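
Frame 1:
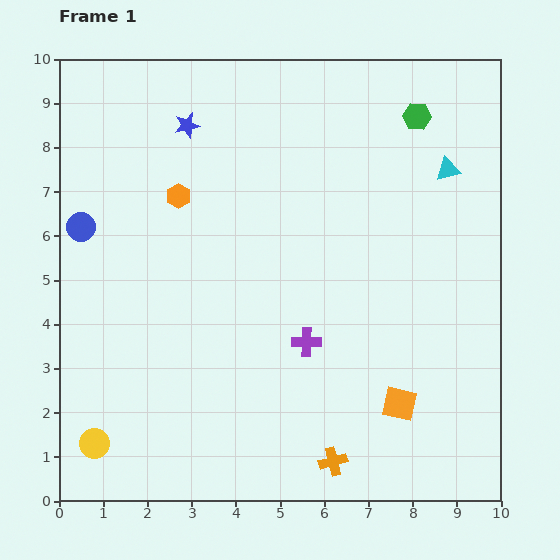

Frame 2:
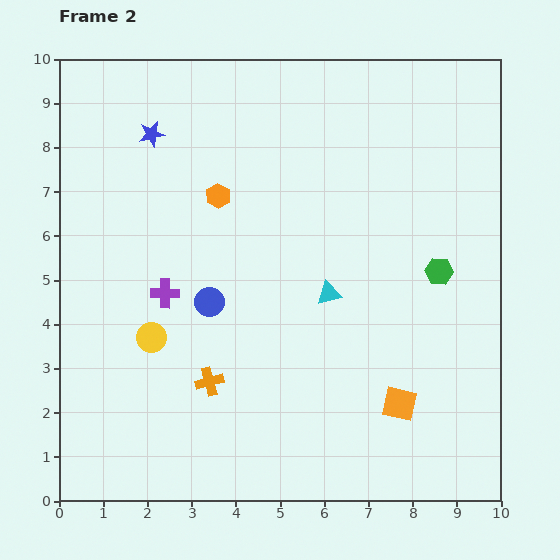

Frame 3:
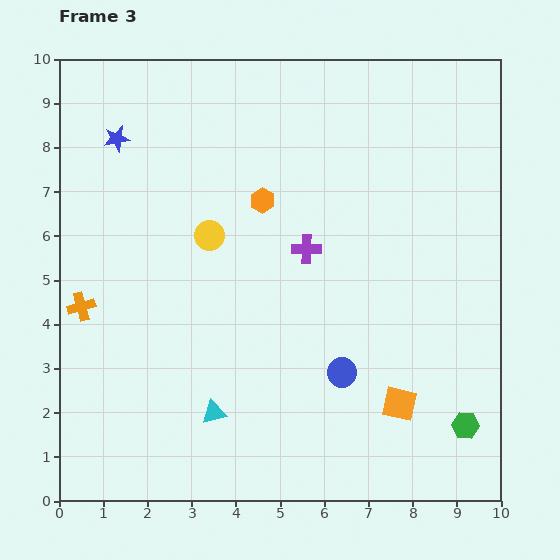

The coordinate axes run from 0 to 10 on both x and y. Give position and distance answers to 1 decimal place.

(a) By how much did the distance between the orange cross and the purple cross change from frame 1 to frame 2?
-0.6

Distance in frame 1: 2.8. Distance in frame 2: 2.2.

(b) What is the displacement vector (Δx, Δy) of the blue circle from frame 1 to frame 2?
(2.9, -1.7)

The blue circle was at (0.5, 6.2) in frame 1 and (3.4, 4.5) in frame 2.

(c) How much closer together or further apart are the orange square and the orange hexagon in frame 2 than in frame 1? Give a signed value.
-0.7

Distance in frame 1: 6.9. Distance in frame 2: 6.2.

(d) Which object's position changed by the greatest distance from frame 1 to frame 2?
the cyan triangle

(moved 3.9; next 3.5)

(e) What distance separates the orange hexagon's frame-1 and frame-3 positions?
1.9

The orange hexagon moved from (2.7, 6.9) to (4.6, 6.8), a distance of √(1.9² + 0.1²) ≈ 1.9.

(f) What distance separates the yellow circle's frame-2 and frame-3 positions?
2.6

The yellow circle moved from (2.1, 3.7) to (3.4, 6.0), a distance of √(1.3² + 2.3²) ≈ 2.6.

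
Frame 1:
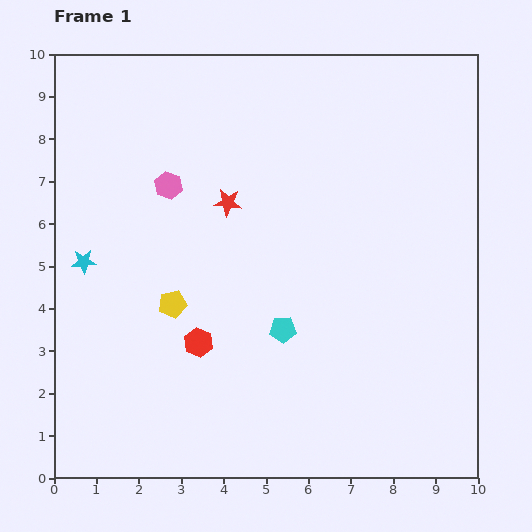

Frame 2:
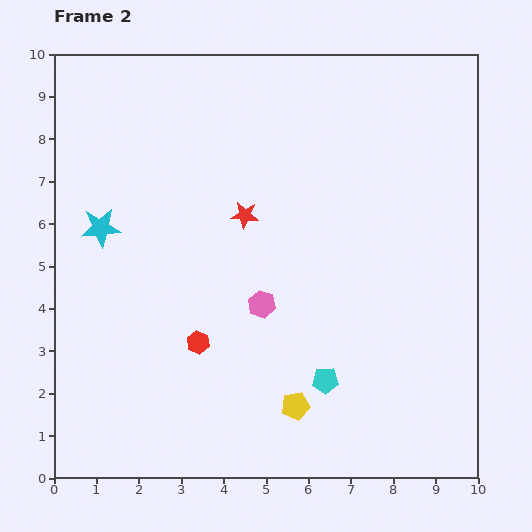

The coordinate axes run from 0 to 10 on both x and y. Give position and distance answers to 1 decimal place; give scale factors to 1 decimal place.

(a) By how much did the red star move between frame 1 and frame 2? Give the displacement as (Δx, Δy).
(0.4, -0.3)

The red star was at (4.1, 6.5) in frame 1 and (4.5, 6.2) in frame 2.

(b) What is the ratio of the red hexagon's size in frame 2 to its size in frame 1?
0.8×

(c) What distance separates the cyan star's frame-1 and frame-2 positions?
0.9

The cyan star moved from (0.7, 5.1) to (1.1, 5.9), a distance of √(0.4² + 0.8²) ≈ 0.9.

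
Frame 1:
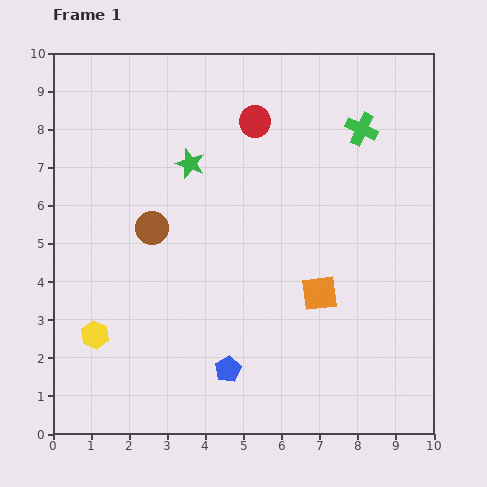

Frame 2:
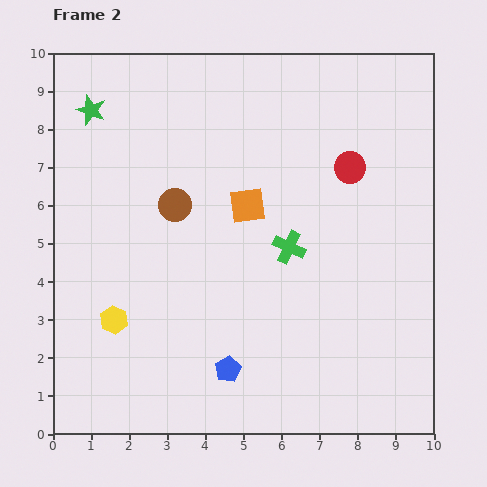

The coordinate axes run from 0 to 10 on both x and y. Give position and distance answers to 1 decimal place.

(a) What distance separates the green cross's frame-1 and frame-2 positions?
3.6

The green cross moved from (8.1, 8.0) to (6.2, 4.9), a distance of √(1.9² + 3.1²) ≈ 3.6.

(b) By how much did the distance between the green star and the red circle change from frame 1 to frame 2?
+5.0

Distance in frame 1: 2.0. Distance in frame 2: 7.0.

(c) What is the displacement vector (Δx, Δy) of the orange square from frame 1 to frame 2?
(-1.9, 2.3)

The orange square was at (7.0, 3.7) in frame 1 and (5.1, 6.0) in frame 2.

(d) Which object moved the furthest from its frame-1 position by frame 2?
the green cross

(moved 3.6; next 3.0)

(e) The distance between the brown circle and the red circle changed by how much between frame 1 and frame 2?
+0.8

Distance in frame 1: 3.9. Distance in frame 2: 4.7.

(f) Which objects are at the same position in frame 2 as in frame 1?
the blue pentagon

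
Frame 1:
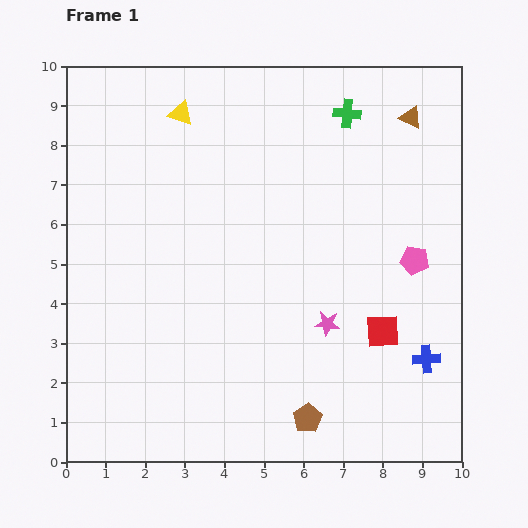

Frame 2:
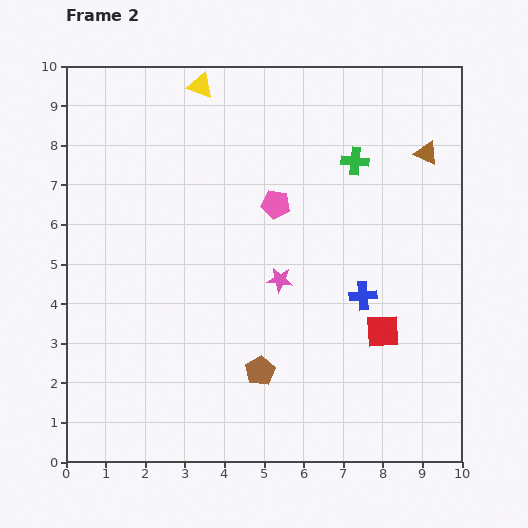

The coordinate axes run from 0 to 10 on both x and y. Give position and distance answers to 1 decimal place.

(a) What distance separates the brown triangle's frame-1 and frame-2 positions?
1.0

The brown triangle moved from (8.7, 8.7) to (9.1, 7.8), a distance of √(0.4² + 0.9²) ≈ 1.0.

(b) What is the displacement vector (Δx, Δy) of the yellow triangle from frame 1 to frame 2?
(0.5, 0.7)

The yellow triangle was at (2.9, 8.8) in frame 1 and (3.4, 9.5) in frame 2.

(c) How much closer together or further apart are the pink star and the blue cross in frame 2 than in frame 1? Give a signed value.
-0.6

Distance in frame 1: 2.7. Distance in frame 2: 2.1.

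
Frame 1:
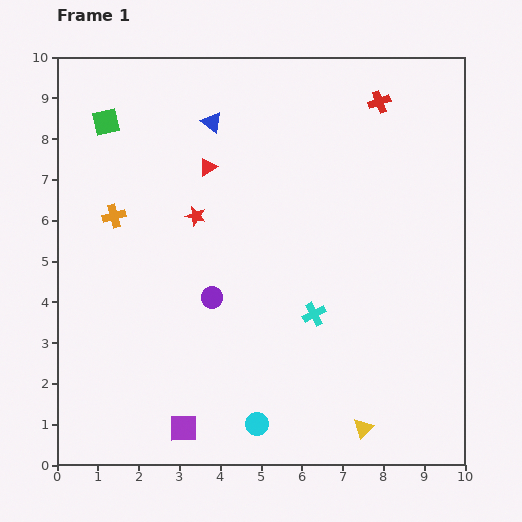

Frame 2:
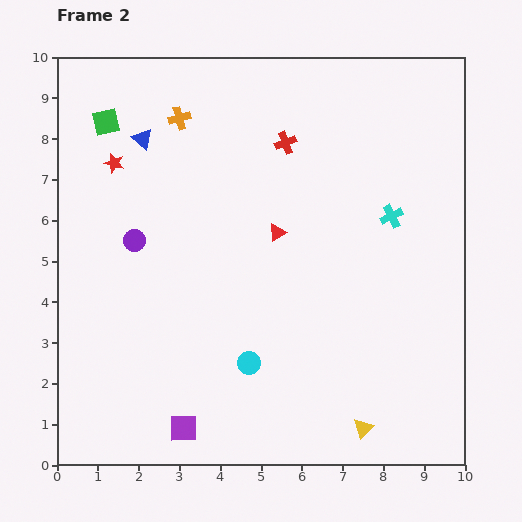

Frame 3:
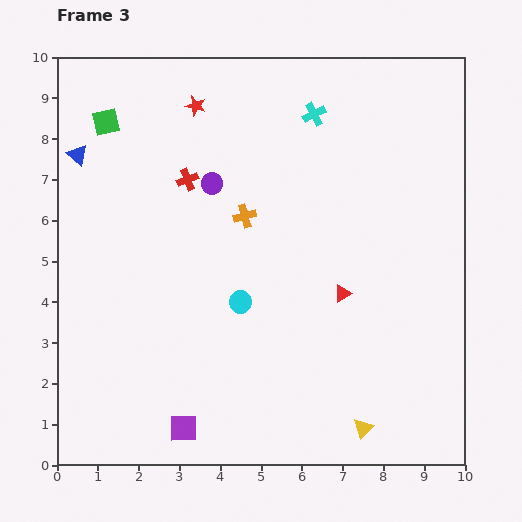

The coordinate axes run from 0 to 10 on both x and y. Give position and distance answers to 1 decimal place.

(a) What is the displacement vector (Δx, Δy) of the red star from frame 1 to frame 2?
(-2.0, 1.3)

The red star was at (3.4, 6.1) in frame 1 and (1.4, 7.4) in frame 2.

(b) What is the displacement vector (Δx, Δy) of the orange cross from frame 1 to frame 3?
(3.2, 0.0)

The orange cross was at (1.4, 6.1) in frame 1 and (4.6, 6.1) in frame 3.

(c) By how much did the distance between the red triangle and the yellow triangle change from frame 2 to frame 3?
-1.9

Distance in frame 2: 5.2. Distance in frame 3: 3.3.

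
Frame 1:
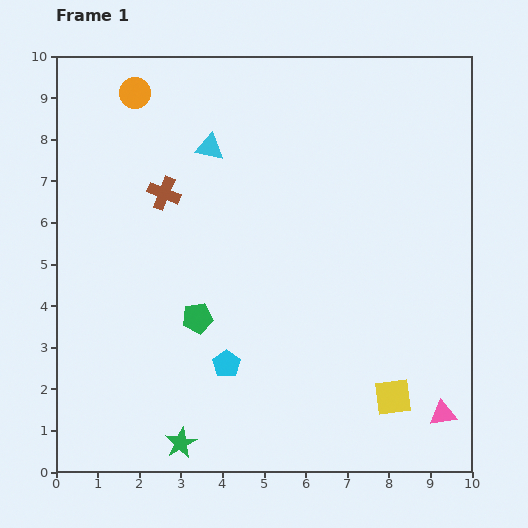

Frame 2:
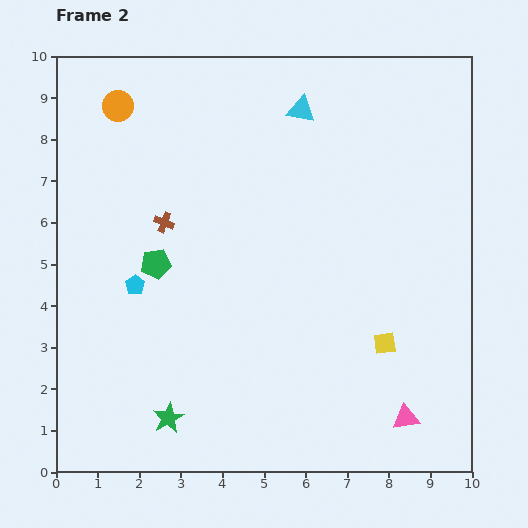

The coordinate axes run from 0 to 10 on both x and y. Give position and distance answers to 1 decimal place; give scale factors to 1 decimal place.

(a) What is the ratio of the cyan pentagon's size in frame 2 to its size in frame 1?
0.7×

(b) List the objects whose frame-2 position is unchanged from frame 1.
none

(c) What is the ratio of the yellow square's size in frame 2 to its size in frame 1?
0.6×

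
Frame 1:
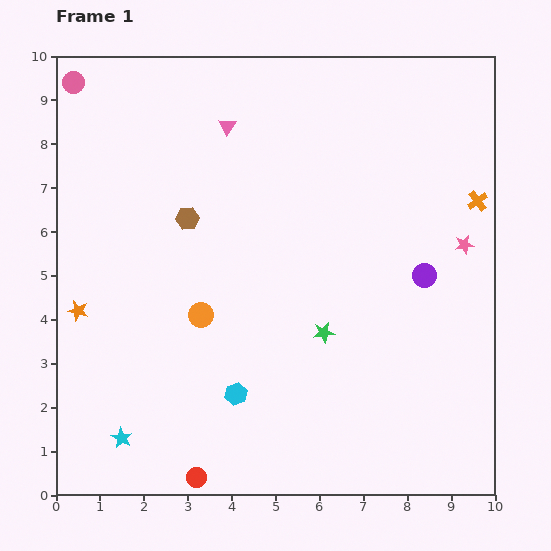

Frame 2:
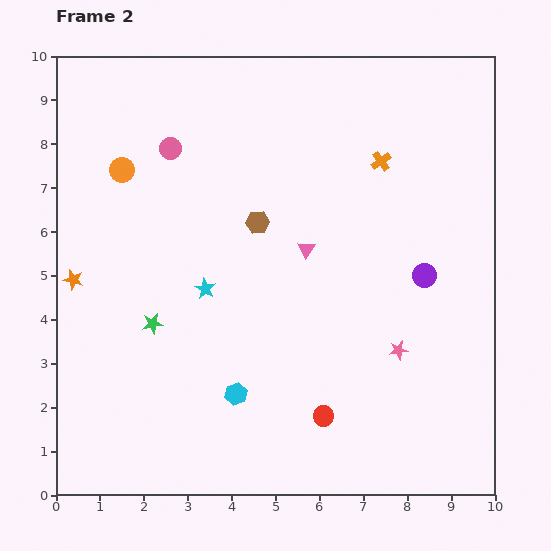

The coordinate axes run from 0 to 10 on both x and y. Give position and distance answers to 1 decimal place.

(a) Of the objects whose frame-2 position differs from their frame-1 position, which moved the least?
the orange star

(moved 0.7)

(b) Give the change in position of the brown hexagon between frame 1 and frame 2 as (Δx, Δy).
(1.6, -0.1)

The brown hexagon was at (3.0, 6.3) in frame 1 and (4.6, 6.2) in frame 2.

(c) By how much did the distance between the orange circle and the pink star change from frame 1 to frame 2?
+1.3

Distance in frame 1: 6.2. Distance in frame 2: 7.5.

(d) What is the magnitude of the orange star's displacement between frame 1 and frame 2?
0.7

The orange star moved from (0.5, 4.2) to (0.4, 4.9), a distance of √(0.1² + 0.7²) ≈ 0.7.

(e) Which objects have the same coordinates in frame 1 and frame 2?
the cyan hexagon, the purple circle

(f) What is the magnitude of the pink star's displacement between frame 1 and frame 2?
2.8

The pink star moved from (9.3, 5.7) to (7.8, 3.3), a distance of √(1.5² + 2.4²) ≈ 2.8.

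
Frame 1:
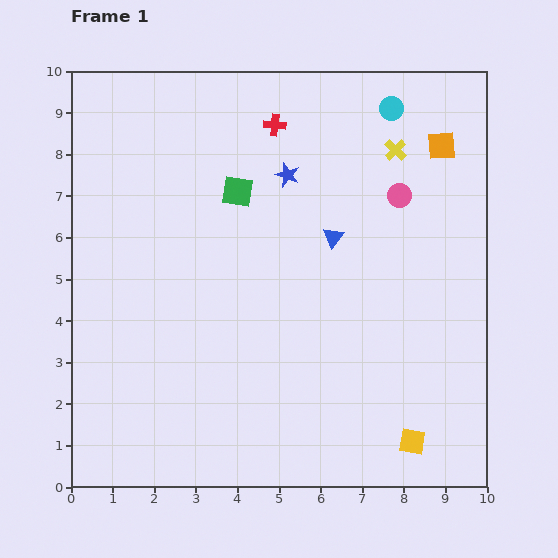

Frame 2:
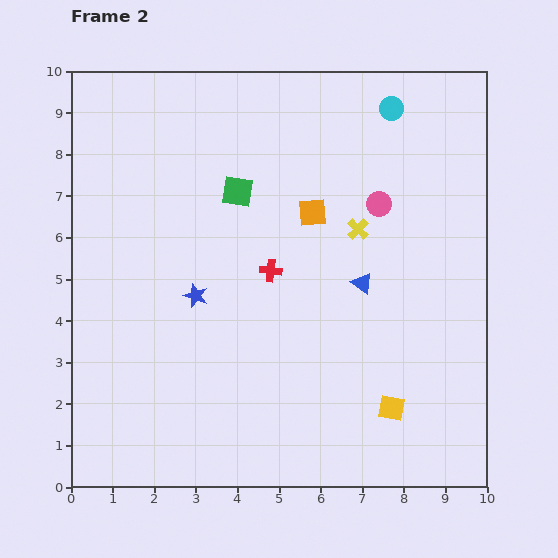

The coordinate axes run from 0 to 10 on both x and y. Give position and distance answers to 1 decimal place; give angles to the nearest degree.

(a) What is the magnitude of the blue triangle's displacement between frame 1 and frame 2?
1.3

The blue triangle moved from (6.3, 6.0) to (7.0, 4.9), a distance of √(0.7² + 1.1²) ≈ 1.3.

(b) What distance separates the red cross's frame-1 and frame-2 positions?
3.5

The red cross moved from (4.9, 8.7) to (4.8, 5.2), a distance of √(0.1² + 3.5²) ≈ 3.5.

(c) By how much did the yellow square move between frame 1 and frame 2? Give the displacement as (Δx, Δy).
(-0.5, 0.8)

The yellow square was at (8.2, 1.1) in frame 1 and (7.7, 1.9) in frame 2.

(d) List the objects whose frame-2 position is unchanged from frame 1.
the green square, the cyan circle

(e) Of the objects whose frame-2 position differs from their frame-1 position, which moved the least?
the pink circle

(moved 0.5)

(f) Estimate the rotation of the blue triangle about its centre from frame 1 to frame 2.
30° counter-clockwise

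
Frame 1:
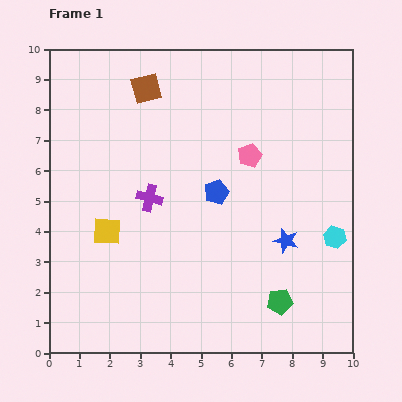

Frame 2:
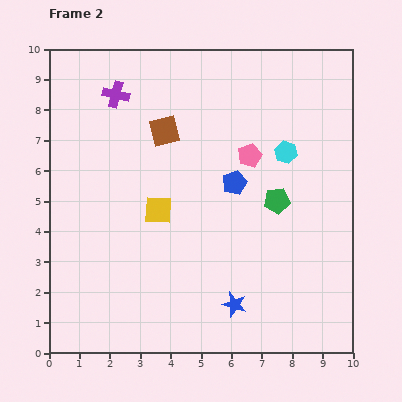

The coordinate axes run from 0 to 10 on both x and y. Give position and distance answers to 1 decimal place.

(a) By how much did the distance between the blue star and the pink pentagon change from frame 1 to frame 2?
+1.9

Distance in frame 1: 3.0. Distance in frame 2: 4.9.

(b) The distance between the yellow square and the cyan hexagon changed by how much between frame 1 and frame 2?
-2.9

Distance in frame 1: 7.5. Distance in frame 2: 4.6.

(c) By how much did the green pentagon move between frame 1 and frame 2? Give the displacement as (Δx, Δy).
(-0.1, 3.3)

The green pentagon was at (7.6, 1.7) in frame 1 and (7.5, 5.0) in frame 2.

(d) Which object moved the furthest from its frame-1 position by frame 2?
the purple cross

(moved 3.6; next 3.3)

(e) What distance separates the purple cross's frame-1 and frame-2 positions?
3.6

The purple cross moved from (3.3, 5.1) to (2.2, 8.5), a distance of √(1.1² + 3.4²) ≈ 3.6.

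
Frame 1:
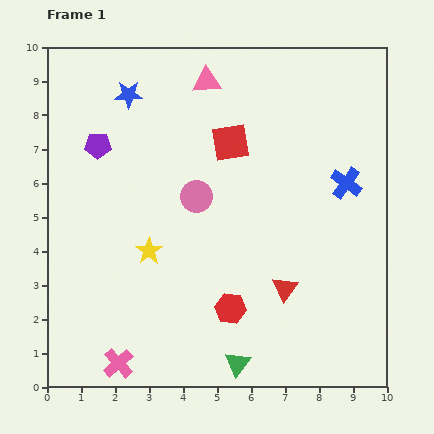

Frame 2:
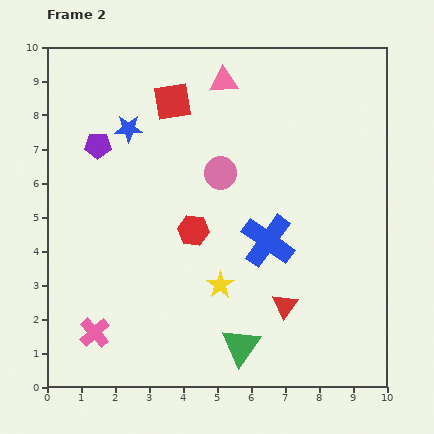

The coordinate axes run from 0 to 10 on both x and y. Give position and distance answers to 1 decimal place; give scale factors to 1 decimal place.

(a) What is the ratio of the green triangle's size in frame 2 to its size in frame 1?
1.5×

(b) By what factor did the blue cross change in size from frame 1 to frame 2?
1.7×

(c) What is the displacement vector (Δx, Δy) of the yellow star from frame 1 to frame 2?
(2.1, -1.0)

The yellow star was at (3.0, 4.0) in frame 1 and (5.1, 3.0) in frame 2.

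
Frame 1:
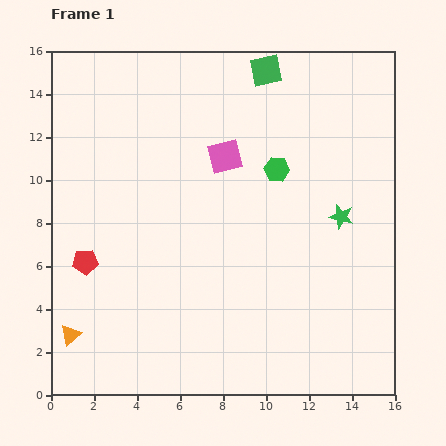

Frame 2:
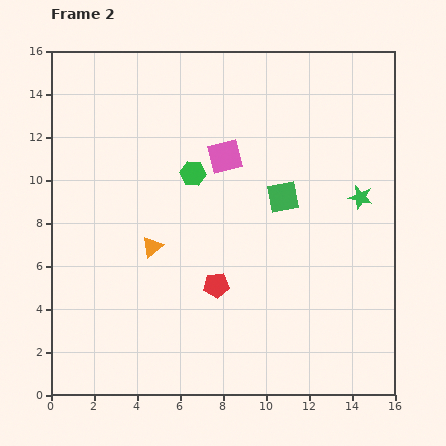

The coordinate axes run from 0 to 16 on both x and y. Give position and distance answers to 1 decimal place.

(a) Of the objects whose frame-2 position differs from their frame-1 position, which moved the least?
the green star

(moved 1.3)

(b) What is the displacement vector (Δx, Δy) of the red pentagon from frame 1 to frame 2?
(6.1, -1.1)

The red pentagon was at (1.6, 6.2) in frame 1 and (7.7, 5.1) in frame 2.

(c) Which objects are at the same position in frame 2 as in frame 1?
the pink square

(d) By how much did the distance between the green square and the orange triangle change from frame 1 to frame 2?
-8.8

Distance in frame 1: 15.3. Distance in frame 2: 6.5.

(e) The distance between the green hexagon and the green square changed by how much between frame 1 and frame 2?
-0.3

Distance in frame 1: 4.6. Distance in frame 2: 4.3.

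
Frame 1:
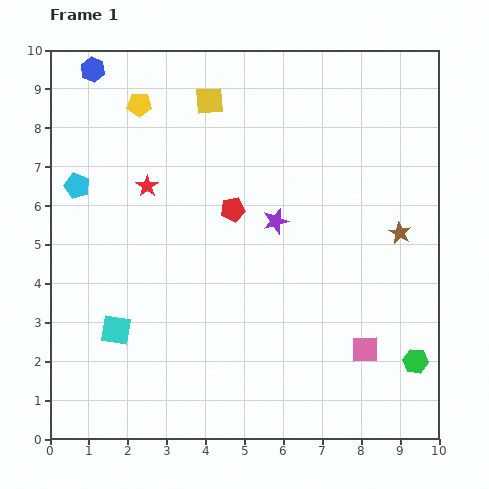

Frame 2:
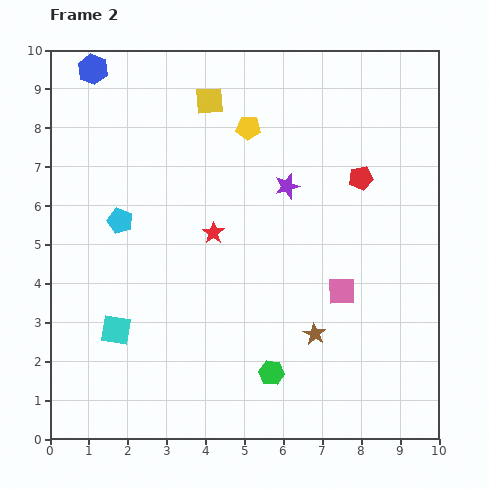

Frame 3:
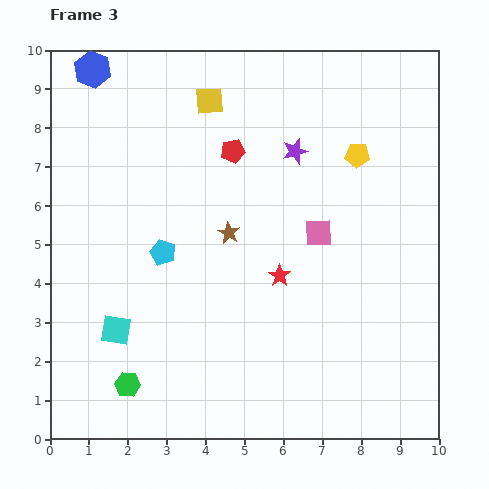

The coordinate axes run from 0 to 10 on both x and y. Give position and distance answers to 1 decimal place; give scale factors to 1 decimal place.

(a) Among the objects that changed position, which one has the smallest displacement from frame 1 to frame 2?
the purple star

(moved 0.9)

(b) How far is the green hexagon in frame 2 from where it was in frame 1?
3.7

The green hexagon moved from (9.4, 2.0) to (5.7, 1.7), a distance of √(3.7² + 0.3²) ≈ 3.7.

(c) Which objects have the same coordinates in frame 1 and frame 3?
the cyan square, the blue hexagon, the yellow square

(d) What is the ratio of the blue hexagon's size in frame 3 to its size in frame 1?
1.5×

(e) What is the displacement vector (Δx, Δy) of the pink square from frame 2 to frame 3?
(-0.6, 1.5)

The pink square was at (7.5, 3.8) in frame 2 and (6.9, 5.3) in frame 3.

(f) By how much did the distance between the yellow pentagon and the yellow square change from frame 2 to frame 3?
+2.8

Distance in frame 2: 1.2. Distance in frame 3: 4.0.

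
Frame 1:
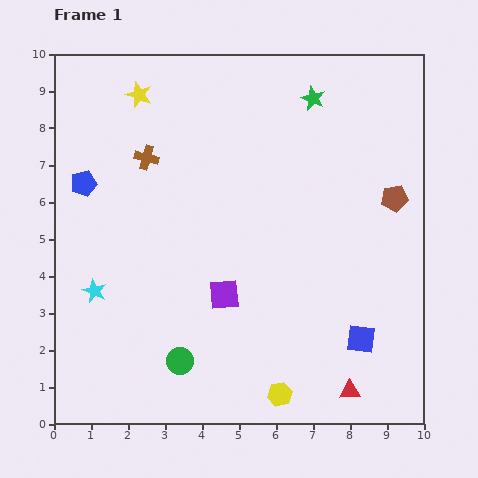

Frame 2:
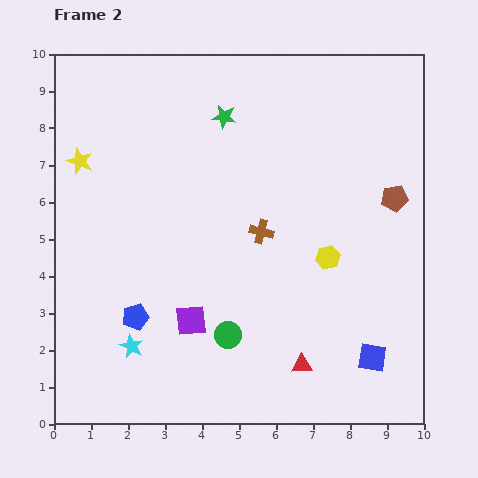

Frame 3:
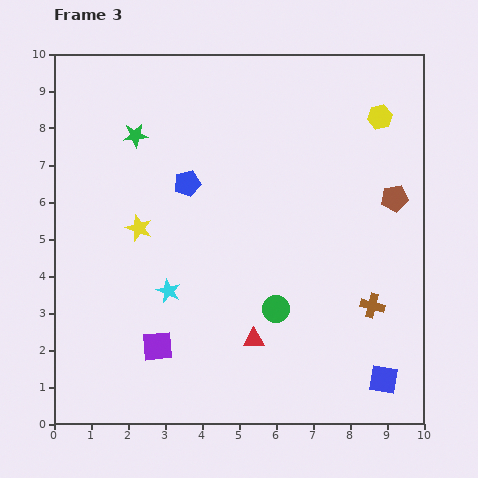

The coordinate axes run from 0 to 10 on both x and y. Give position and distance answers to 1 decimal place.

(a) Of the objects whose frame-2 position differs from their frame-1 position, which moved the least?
the blue square

(moved 0.6)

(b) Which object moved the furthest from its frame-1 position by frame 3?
the yellow hexagon

(moved 8.0; next 7.3)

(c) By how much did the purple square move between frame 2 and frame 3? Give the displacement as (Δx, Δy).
(-0.9, -0.7)

The purple square was at (3.7, 2.8) in frame 2 and (2.8, 2.1) in frame 3.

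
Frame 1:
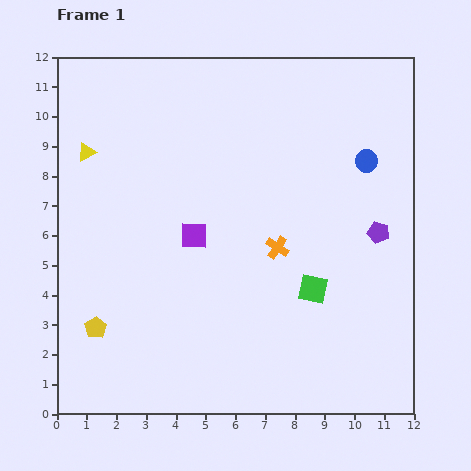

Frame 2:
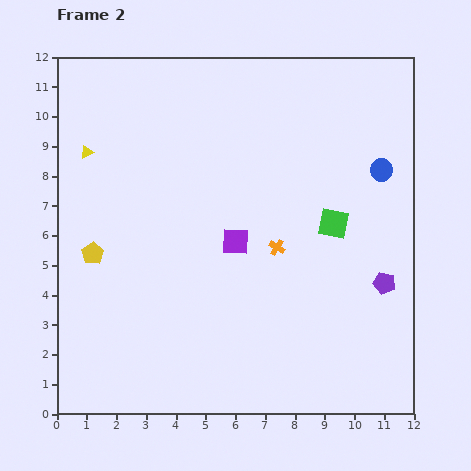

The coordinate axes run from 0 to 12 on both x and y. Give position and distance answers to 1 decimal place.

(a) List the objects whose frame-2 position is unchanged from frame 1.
the orange cross, the yellow triangle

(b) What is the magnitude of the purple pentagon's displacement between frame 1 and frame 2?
1.7

The purple pentagon moved from (10.8, 6.1) to (11.0, 4.4), a distance of √(0.2² + 1.7²) ≈ 1.7.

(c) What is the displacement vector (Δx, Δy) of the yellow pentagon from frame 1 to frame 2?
(-0.1, 2.5)

The yellow pentagon was at (1.3, 2.9) in frame 1 and (1.2, 5.4) in frame 2.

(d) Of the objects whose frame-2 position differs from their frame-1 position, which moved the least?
the blue circle

(moved 0.6)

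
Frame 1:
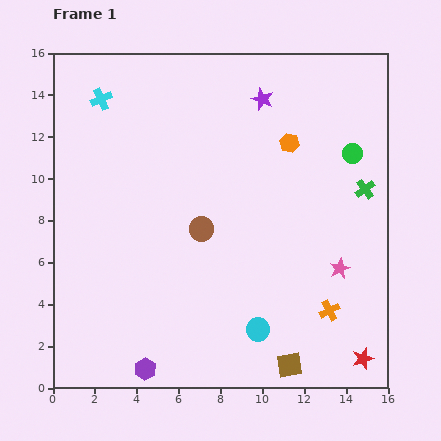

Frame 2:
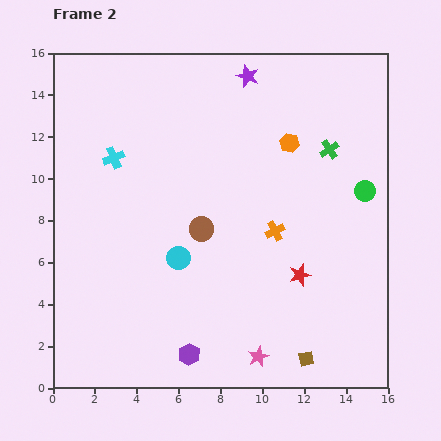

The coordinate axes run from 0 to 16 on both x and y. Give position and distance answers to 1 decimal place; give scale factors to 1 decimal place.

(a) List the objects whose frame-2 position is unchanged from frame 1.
the orange hexagon, the brown circle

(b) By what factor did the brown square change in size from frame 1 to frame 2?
0.6×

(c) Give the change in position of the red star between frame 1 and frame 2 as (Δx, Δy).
(-3.0, 4.0)

The red star was at (14.8, 1.4) in frame 1 and (11.8, 5.4) in frame 2.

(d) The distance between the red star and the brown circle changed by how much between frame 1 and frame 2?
-4.7

Distance in frame 1: 9.9. Distance in frame 2: 5.2.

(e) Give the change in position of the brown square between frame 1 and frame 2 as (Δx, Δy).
(0.8, 0.3)

The brown square was at (11.3, 1.1) in frame 1 and (12.1, 1.4) in frame 2.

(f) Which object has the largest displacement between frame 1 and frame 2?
the pink star

(moved 5.7; next 5.1)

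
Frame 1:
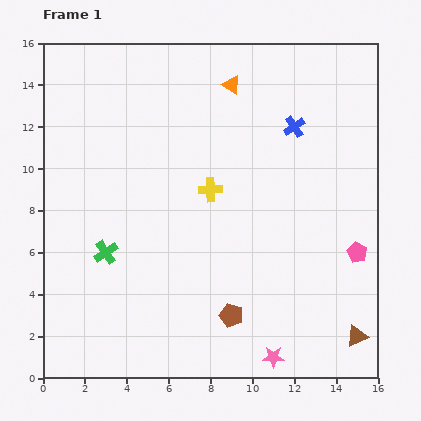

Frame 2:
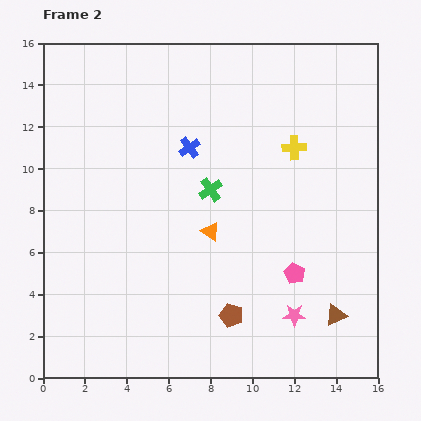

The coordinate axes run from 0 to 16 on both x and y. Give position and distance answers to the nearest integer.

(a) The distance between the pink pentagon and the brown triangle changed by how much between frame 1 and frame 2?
-1

Distance in frame 1: 4. Distance in frame 2: 3.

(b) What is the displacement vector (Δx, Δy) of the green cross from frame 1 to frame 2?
(5, 3)

The green cross was at (3, 6) in frame 1 and (8, 9) in frame 2.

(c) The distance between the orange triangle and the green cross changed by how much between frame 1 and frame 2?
-8

Distance in frame 1: 10. Distance in frame 2: 2.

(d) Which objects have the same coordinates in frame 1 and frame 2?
the brown pentagon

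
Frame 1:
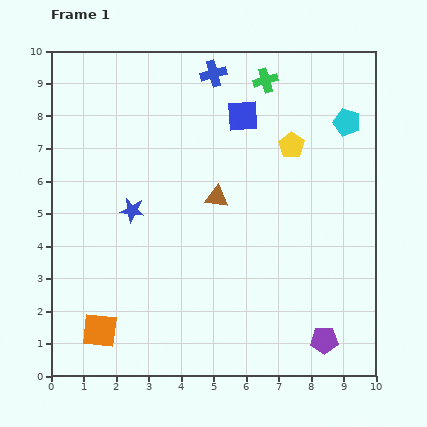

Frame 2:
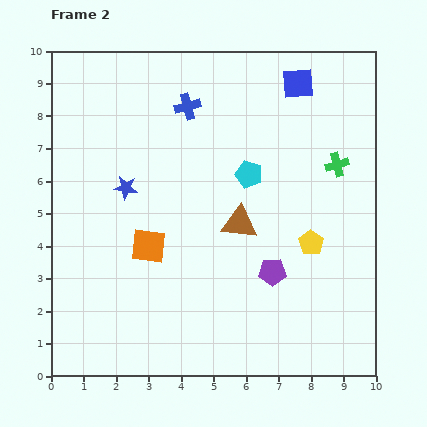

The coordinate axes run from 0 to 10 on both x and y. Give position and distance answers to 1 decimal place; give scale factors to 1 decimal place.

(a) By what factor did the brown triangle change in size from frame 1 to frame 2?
1.5×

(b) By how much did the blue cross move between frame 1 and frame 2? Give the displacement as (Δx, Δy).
(-0.8, -1.0)

The blue cross was at (5.0, 9.3) in frame 1 and (4.2, 8.3) in frame 2.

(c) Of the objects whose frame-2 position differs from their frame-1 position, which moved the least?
the blue star

(moved 0.7)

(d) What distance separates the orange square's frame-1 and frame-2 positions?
3.0

The orange square moved from (1.5, 1.4) to (3.0, 4.0), a distance of √(1.5² + 2.6²) ≈ 3.0.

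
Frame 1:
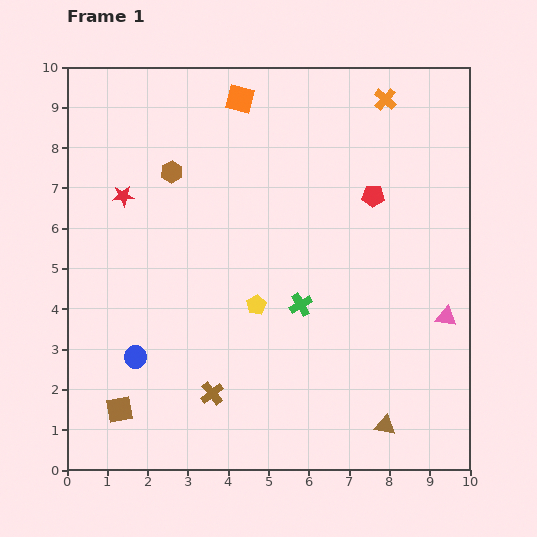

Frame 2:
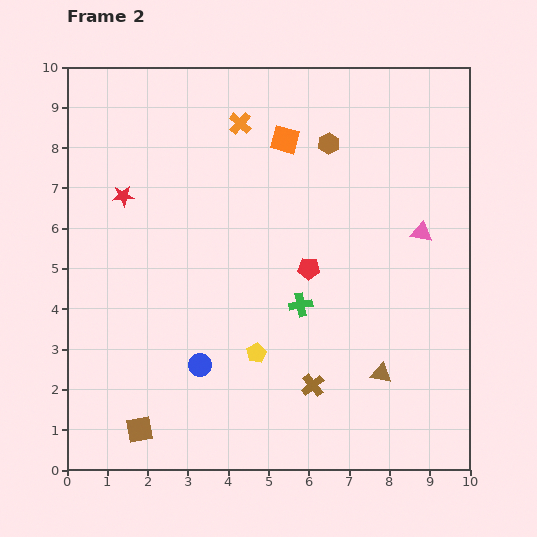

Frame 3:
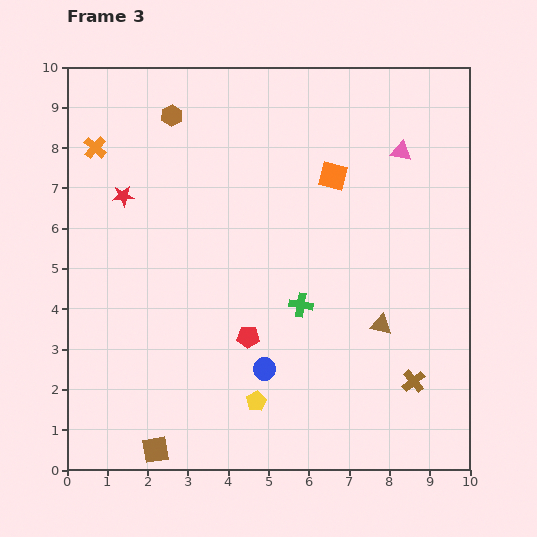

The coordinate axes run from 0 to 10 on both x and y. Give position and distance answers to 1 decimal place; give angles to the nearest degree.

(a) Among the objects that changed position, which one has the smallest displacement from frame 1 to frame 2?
the brown square

(moved 0.7)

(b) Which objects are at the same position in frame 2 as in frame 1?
the red star, the green cross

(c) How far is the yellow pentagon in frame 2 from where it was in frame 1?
1.2

The yellow pentagon moved from (4.7, 4.1) to (4.7, 2.9), a distance of √(0.0² + 1.2²) ≈ 1.2.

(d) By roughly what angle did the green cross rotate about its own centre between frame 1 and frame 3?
40° clockwise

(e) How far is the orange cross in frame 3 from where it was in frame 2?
3.6

The orange cross moved from (4.3, 8.6) to (0.7, 8.0), a distance of √(3.6² + 0.6²) ≈ 3.6.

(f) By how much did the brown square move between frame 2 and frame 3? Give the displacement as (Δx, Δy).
(0.4, -0.5)

The brown square was at (1.8, 1.0) in frame 2 and (2.2, 0.5) in frame 3.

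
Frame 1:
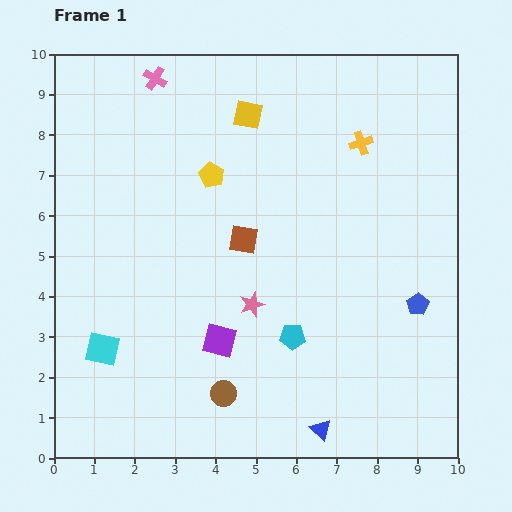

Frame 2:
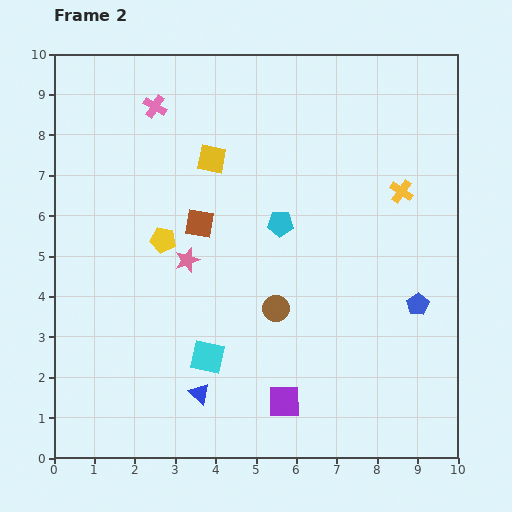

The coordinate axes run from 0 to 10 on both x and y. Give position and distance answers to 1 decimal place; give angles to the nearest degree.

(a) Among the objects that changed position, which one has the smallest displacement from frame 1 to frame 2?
the pink cross

(moved 0.7)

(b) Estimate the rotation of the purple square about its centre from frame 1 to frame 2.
16° counter-clockwise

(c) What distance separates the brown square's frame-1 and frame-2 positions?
1.2

The brown square moved from (4.7, 5.4) to (3.6, 5.8), a distance of √(1.1² + 0.4²) ≈ 1.2.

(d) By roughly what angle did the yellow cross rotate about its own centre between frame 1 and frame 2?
38° counter-clockwise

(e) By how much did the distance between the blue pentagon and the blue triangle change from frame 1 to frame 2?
+1.9

Distance in frame 1: 3.9. Distance in frame 2: 5.8.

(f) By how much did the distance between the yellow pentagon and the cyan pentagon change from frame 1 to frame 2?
-1.6

Distance in frame 1: 4.5. Distance in frame 2: 2.9.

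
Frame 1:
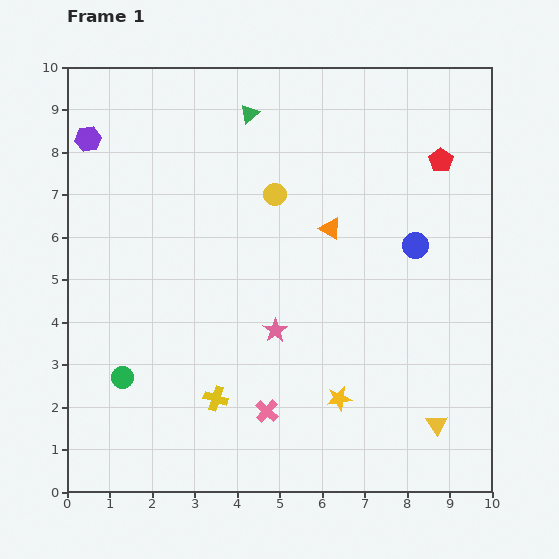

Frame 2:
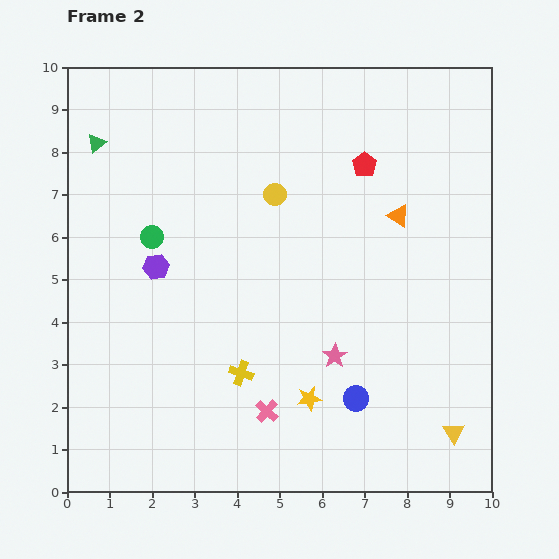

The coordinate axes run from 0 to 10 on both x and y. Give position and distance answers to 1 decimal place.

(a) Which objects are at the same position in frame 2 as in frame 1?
the pink cross, the yellow circle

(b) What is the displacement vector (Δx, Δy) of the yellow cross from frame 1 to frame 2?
(0.6, 0.6)

The yellow cross was at (3.5, 2.2) in frame 1 and (4.1, 2.8) in frame 2.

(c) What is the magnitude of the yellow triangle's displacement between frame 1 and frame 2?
0.4

The yellow triangle moved from (8.7, 1.6) to (9.1, 1.4), a distance of √(0.4² + 0.2²) ≈ 0.4.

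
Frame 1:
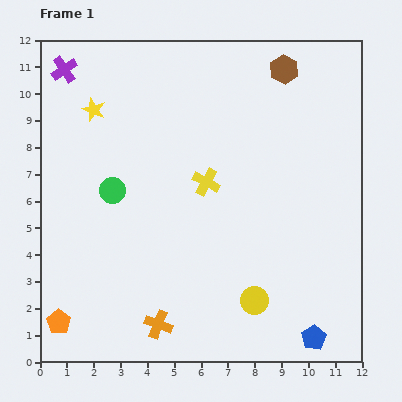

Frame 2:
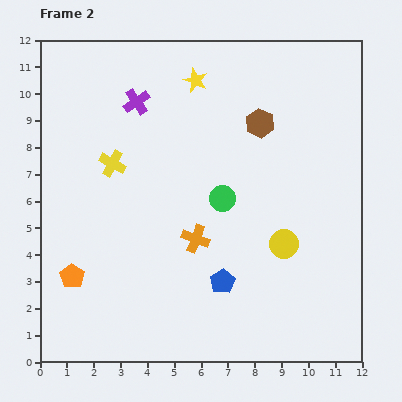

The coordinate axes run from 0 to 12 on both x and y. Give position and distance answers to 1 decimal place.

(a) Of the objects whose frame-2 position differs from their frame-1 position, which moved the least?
the orange pentagon

(moved 1.8)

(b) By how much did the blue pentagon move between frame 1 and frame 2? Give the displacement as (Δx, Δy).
(-3.4, 2.1)

The blue pentagon was at (10.2, 0.9) in frame 1 and (6.8, 3.0) in frame 2.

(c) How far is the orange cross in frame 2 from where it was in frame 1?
3.5

The orange cross moved from (4.4, 1.4) to (5.8, 4.6), a distance of √(1.4² + 3.2²) ≈ 3.5.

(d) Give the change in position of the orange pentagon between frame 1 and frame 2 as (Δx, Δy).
(0.5, 1.7)

The orange pentagon was at (0.7, 1.5) in frame 1 and (1.2, 3.2) in frame 2.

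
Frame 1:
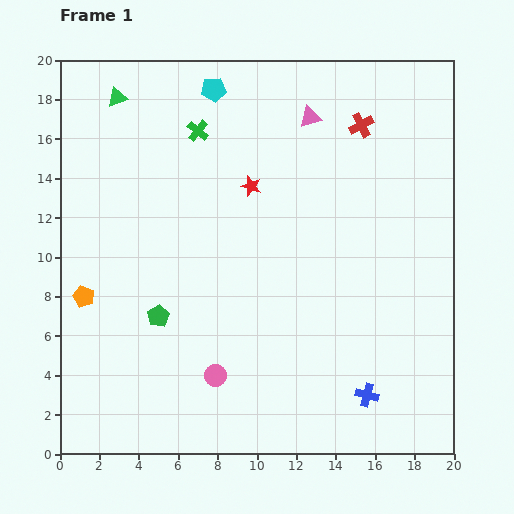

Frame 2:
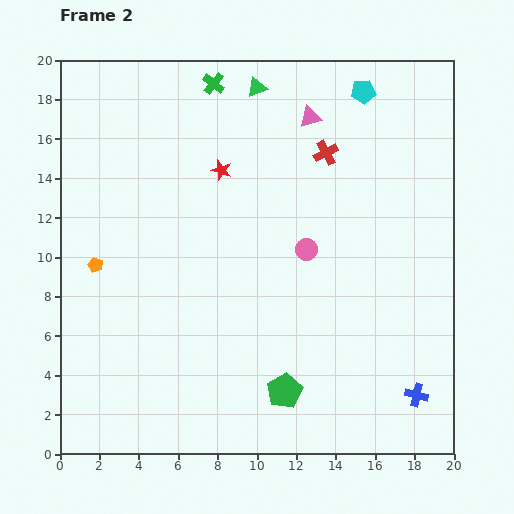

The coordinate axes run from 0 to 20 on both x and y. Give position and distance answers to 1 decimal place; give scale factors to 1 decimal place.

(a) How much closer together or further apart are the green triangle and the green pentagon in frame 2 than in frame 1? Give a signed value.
+4.2

Distance in frame 1: 11.3. Distance in frame 2: 15.5.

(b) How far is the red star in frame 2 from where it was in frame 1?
1.7

The red star moved from (9.7, 13.6) to (8.2, 14.4), a distance of √(1.5² + 0.8²) ≈ 1.7.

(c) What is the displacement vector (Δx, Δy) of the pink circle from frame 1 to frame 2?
(4.6, 6.4)

The pink circle was at (7.9, 4.0) in frame 1 and (12.5, 10.4) in frame 2.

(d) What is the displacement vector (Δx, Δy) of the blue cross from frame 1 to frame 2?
(2.5, 0.0)

The blue cross was at (15.6, 3.0) in frame 1 and (18.1, 3.0) in frame 2.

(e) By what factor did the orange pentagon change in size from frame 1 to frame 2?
0.7×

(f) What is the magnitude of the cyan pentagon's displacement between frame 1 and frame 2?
7.6

The cyan pentagon moved from (7.8, 18.5) to (15.4, 18.4), a distance of √(7.6² + 0.1²) ≈ 7.6.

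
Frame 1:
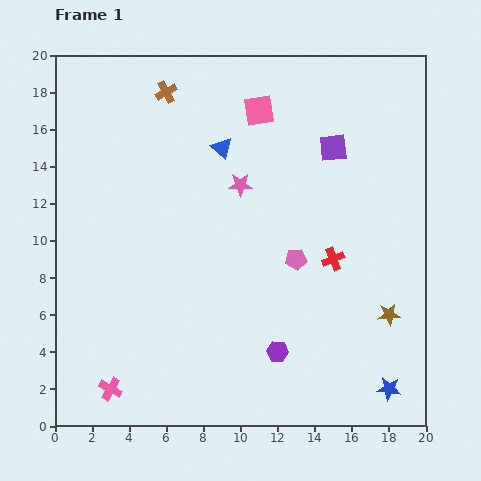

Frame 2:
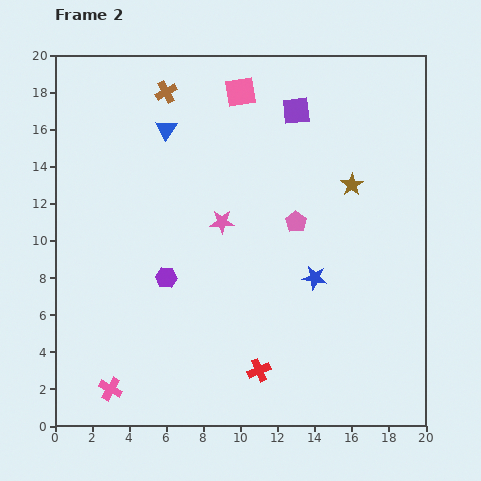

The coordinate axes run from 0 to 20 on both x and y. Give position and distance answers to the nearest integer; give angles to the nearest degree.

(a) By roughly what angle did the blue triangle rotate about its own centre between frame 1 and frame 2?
22° clockwise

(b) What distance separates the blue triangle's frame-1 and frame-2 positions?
3

The blue triangle moved from (9, 15) to (6, 16), a distance of √(3² + 1²) ≈ 3.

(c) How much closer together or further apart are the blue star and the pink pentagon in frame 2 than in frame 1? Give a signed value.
-6

Distance in frame 1: 9. Distance in frame 2: 3.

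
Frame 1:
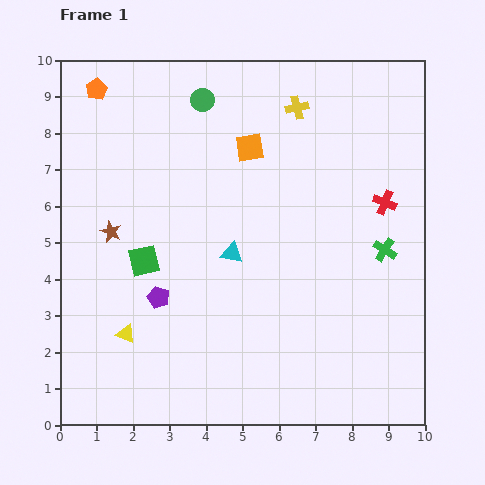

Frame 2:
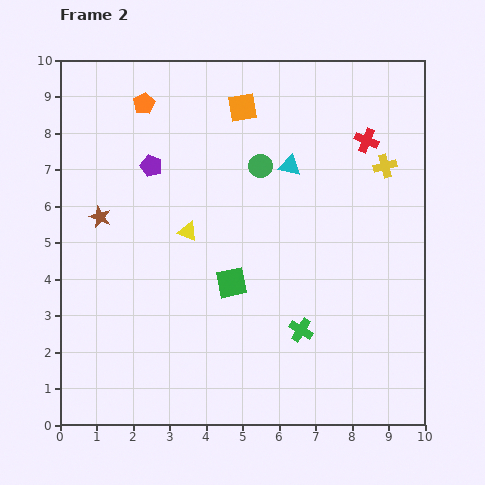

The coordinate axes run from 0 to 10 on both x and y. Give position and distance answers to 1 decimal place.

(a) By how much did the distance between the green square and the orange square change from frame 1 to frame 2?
+0.6

Distance in frame 1: 4.2. Distance in frame 2: 4.8.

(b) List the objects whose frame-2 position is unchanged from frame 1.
none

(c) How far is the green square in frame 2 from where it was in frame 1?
2.5

The green square moved from (2.3, 4.5) to (4.7, 3.9), a distance of √(2.4² + 0.6²) ≈ 2.5.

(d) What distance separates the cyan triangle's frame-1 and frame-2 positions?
2.9

The cyan triangle moved from (4.7, 4.7) to (6.3, 7.1), a distance of √(1.6² + 2.4²) ≈ 2.9.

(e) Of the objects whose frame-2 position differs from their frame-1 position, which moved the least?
the brown star

(moved 0.5)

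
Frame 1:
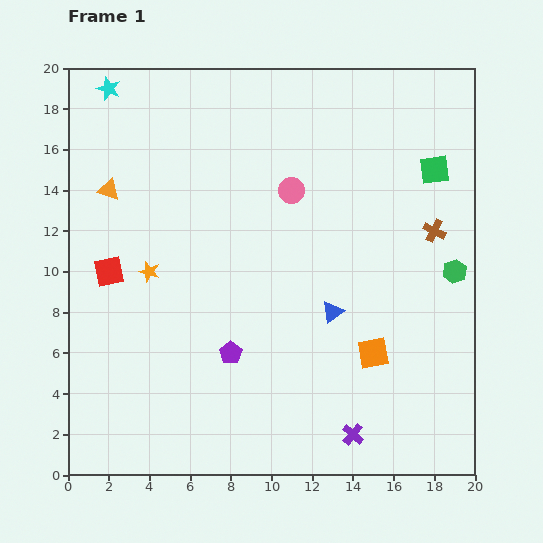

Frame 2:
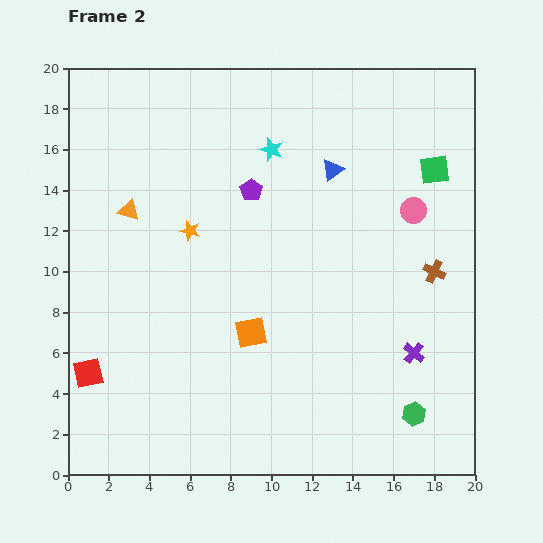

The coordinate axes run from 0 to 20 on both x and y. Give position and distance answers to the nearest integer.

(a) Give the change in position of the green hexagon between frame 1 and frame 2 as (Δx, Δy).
(-2, -7)

The green hexagon was at (19, 10) in frame 1 and (17, 3) in frame 2.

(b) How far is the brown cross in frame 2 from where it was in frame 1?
2

The brown cross moved from (18, 12) to (18, 10), a distance of √(0² + 2²) ≈ 2.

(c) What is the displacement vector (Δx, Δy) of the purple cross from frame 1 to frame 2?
(3, 4)

The purple cross was at (14, 2) in frame 1 and (17, 6) in frame 2.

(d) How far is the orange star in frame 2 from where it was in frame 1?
3

The orange star moved from (4, 10) to (6, 12), a distance of √(2² + 2²) ≈ 3.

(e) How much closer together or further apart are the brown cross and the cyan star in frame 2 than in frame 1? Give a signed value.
-7

Distance in frame 1: 17. Distance in frame 2: 10.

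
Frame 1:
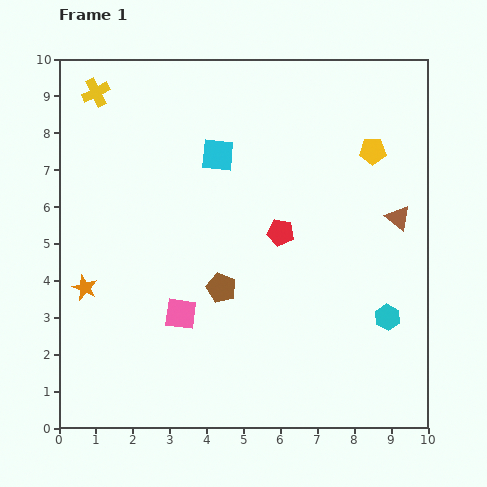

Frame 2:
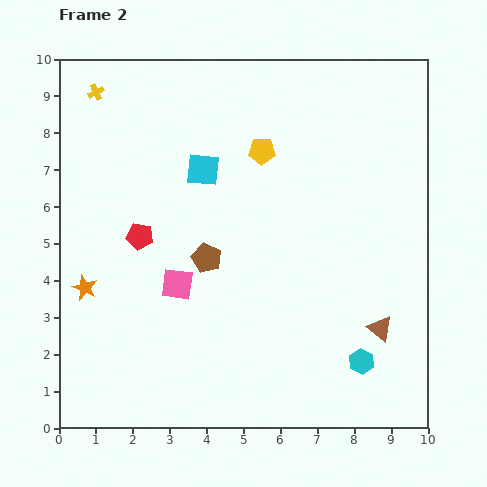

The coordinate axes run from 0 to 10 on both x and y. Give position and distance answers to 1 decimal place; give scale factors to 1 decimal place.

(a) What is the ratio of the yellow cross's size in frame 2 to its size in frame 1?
0.6×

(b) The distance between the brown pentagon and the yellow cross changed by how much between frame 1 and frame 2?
-0.9

Distance in frame 1: 6.3. Distance in frame 2: 5.4.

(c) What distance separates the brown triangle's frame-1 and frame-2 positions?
3.0

The brown triangle moved from (9.2, 5.7) to (8.7, 2.7), a distance of √(0.5² + 3.0²) ≈ 3.0.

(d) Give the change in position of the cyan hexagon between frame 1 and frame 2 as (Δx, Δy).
(-0.7, -1.2)

The cyan hexagon was at (8.9, 3.0) in frame 1 and (8.2, 1.8) in frame 2.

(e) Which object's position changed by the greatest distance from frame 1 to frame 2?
the red pentagon

(moved 3.8; next 3.0)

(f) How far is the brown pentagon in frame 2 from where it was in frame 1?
0.9

The brown pentagon moved from (4.4, 3.8) to (4.0, 4.6), a distance of √(0.4² + 0.8²) ≈ 0.9.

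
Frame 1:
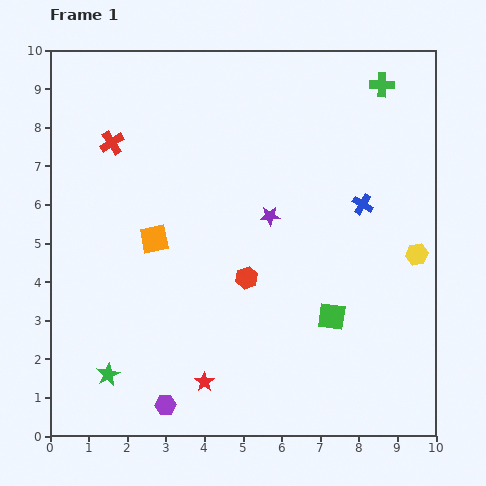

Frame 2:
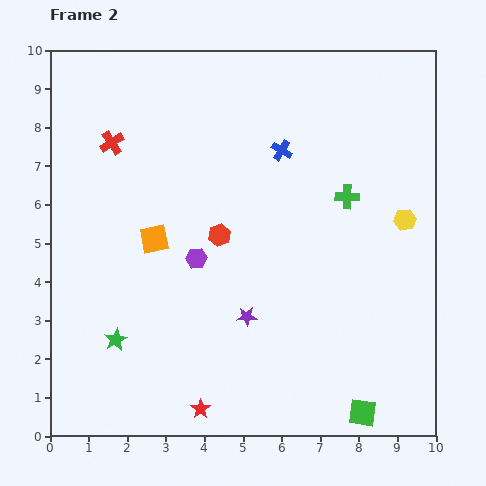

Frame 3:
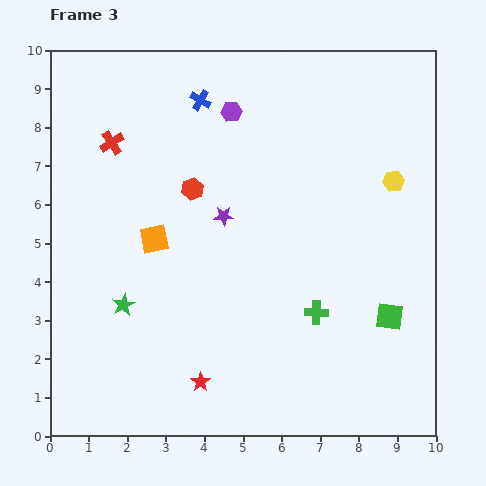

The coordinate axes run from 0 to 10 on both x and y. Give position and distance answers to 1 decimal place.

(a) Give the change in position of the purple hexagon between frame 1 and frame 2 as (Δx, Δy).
(0.8, 3.8)

The purple hexagon was at (3.0, 0.8) in frame 1 and (3.8, 4.6) in frame 2.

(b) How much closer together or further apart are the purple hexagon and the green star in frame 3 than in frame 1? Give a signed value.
+4.0

Distance in frame 1: 1.7. Distance in frame 3: 5.7.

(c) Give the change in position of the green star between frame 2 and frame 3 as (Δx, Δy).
(0.2, 0.9)

The green star was at (1.7, 2.5) in frame 2 and (1.9, 3.4) in frame 3.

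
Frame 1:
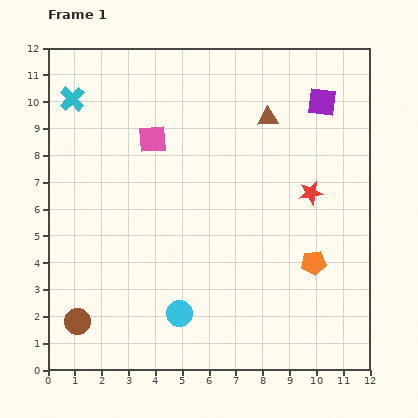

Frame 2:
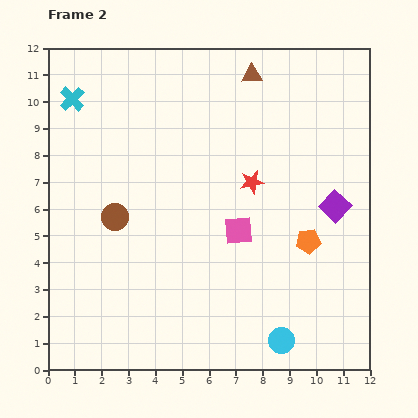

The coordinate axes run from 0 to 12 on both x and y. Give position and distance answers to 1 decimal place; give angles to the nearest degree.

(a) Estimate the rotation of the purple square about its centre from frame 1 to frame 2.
37° clockwise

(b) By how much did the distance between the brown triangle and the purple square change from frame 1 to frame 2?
+3.7

Distance in frame 1: 2.1. Distance in frame 2: 5.8.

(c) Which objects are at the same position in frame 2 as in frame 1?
the cyan cross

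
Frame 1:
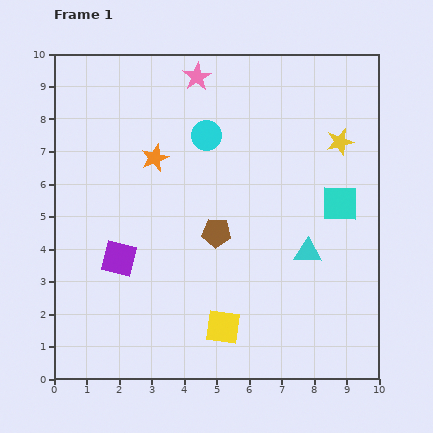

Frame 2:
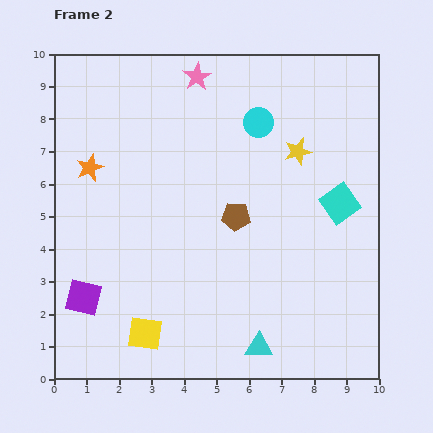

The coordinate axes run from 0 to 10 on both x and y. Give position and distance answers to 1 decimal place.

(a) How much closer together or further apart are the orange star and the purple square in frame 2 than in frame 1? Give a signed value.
+0.7

Distance in frame 1: 3.3. Distance in frame 2: 4.0.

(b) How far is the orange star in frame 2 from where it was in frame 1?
2.0

The orange star moved from (3.1, 6.8) to (1.1, 6.5), a distance of √(2.0² + 0.3²) ≈ 2.0.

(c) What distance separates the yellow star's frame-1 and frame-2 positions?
1.3

The yellow star moved from (8.8, 7.3) to (7.5, 7.0), a distance of √(1.3² + 0.3²) ≈ 1.3.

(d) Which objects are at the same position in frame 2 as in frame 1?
the pink star, the cyan square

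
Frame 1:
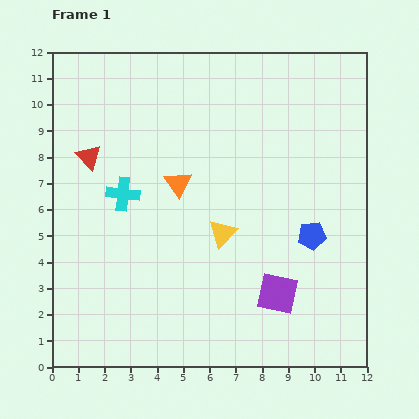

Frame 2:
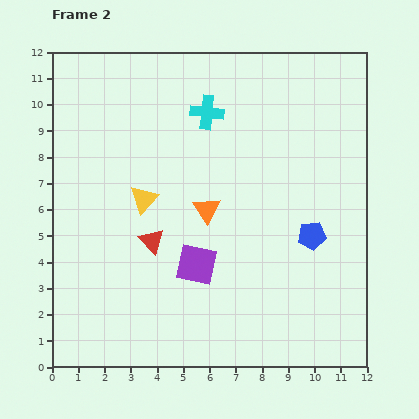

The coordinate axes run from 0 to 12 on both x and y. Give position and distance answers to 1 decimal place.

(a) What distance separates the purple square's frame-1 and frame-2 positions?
3.3

The purple square moved from (8.6, 2.8) to (5.5, 3.9), a distance of √(3.1² + 1.1²) ≈ 3.3.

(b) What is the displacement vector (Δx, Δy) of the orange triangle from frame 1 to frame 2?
(1.1, -1.0)

The orange triangle was at (4.8, 7.0) in frame 1 and (5.9, 6.0) in frame 2.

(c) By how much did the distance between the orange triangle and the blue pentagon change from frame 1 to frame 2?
-1.4

Distance in frame 1: 5.5. Distance in frame 2: 4.1.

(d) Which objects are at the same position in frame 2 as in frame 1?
the blue pentagon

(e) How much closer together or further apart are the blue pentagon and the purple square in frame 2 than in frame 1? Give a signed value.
+1.9

Distance in frame 1: 2.6. Distance in frame 2: 4.5.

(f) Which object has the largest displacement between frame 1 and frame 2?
the cyan cross

(moved 4.5; next 4.0)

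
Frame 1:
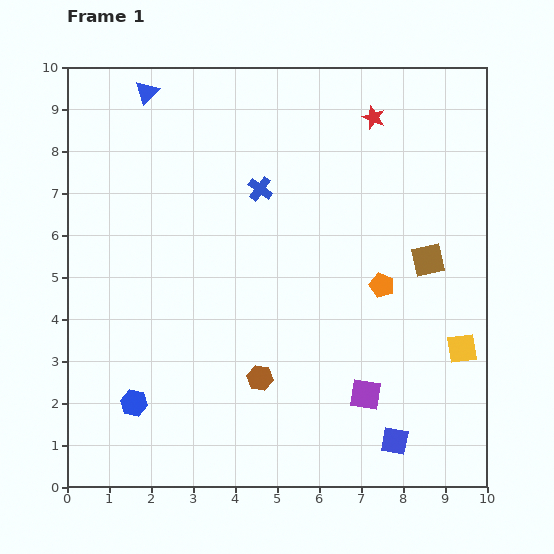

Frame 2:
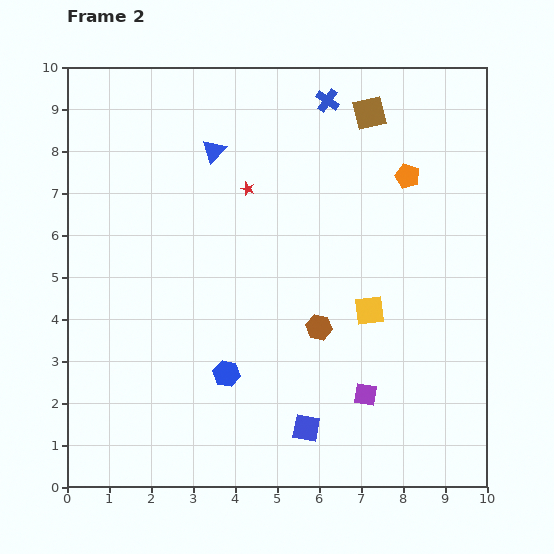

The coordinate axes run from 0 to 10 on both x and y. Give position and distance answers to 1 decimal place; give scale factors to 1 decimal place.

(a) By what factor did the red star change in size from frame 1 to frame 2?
0.6×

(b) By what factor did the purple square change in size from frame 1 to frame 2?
0.7×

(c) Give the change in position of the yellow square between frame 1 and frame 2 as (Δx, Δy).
(-2.2, 0.9)

The yellow square was at (9.4, 3.3) in frame 1 and (7.2, 4.2) in frame 2.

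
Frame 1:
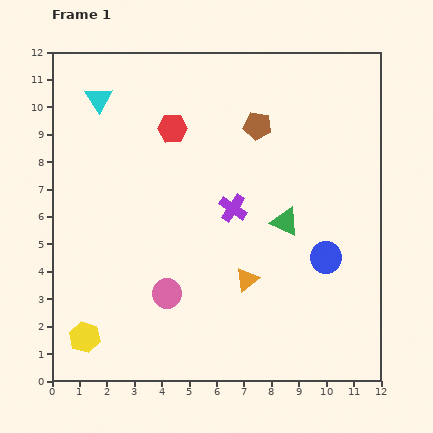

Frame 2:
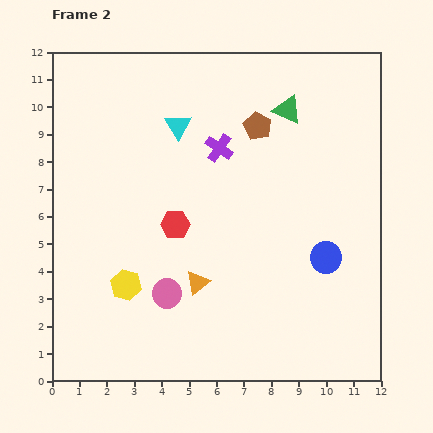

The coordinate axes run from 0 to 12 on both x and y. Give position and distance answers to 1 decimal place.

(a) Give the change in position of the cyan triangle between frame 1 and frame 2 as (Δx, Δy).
(2.9, -1.0)

The cyan triangle was at (1.7, 10.3) in frame 1 and (4.6, 9.3) in frame 2.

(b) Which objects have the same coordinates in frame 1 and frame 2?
the blue circle, the brown pentagon, the pink circle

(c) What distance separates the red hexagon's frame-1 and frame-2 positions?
3.5

The red hexagon moved from (4.4, 9.2) to (4.5, 5.7), a distance of √(0.1² + 3.5²) ≈ 3.5.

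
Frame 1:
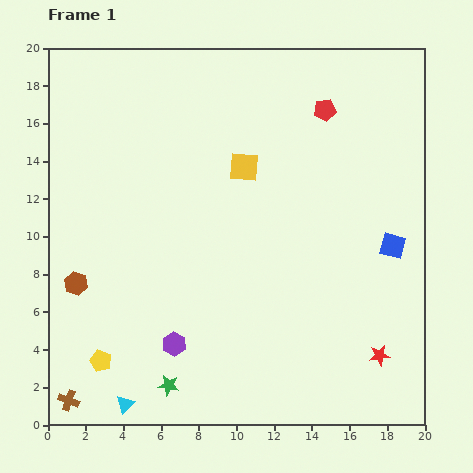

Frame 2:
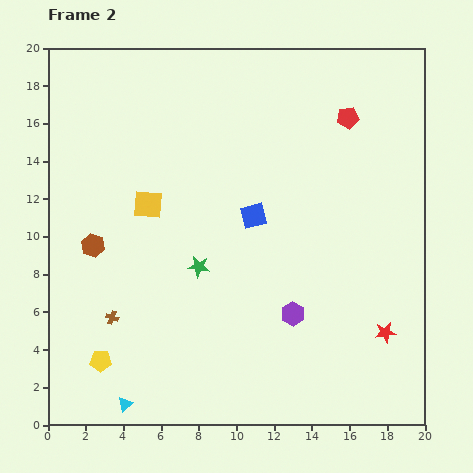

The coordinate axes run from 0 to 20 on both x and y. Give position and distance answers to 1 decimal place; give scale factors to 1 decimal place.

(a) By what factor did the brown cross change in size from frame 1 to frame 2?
0.6×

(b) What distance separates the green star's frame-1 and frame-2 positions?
6.5

The green star moved from (6.4, 2.1) to (8.0, 8.4), a distance of √(1.6² + 6.3²) ≈ 6.5.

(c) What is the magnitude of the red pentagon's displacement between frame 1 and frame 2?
1.3

The red pentagon moved from (14.7, 16.7) to (15.9, 16.3), a distance of √(1.2² + 0.4²) ≈ 1.3.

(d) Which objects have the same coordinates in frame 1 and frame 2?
the yellow pentagon, the cyan triangle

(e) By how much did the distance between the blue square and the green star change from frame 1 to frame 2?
-10.0

Distance in frame 1: 14.0. Distance in frame 2: 4.0.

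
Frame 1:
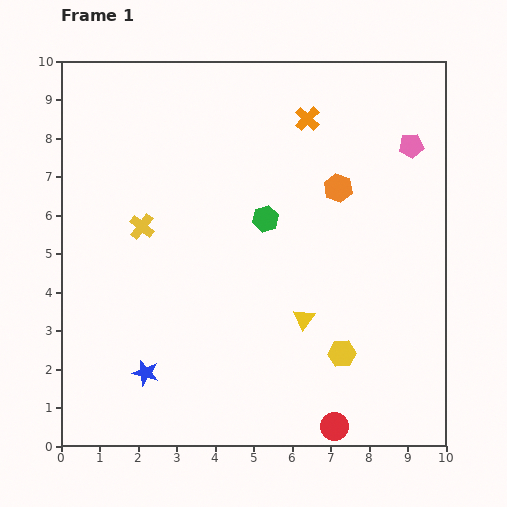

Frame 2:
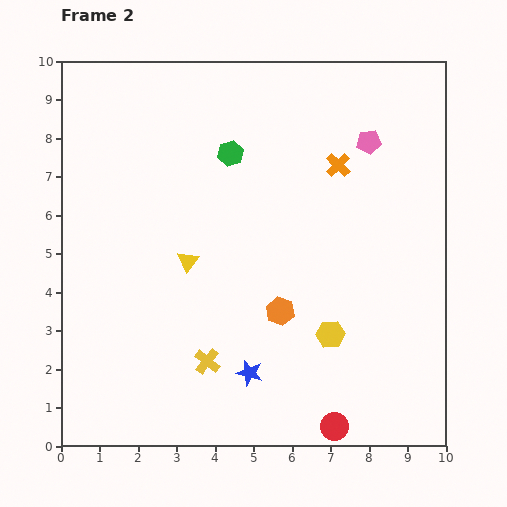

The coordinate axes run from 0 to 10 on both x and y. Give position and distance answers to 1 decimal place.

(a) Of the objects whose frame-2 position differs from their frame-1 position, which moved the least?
the yellow hexagon

(moved 0.6)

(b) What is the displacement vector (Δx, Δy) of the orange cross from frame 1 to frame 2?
(0.8, -1.2)

The orange cross was at (6.4, 8.5) in frame 1 and (7.2, 7.3) in frame 2.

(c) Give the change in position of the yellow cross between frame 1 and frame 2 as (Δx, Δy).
(1.7, -3.5)

The yellow cross was at (2.1, 5.7) in frame 1 and (3.8, 2.2) in frame 2.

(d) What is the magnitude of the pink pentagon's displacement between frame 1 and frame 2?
1.1

The pink pentagon moved from (9.1, 7.8) to (8.0, 7.9), a distance of √(1.1² + 0.1²) ≈ 1.1.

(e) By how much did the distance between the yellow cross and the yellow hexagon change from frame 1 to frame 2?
-2.9

Distance in frame 1: 6.2. Distance in frame 2: 3.3.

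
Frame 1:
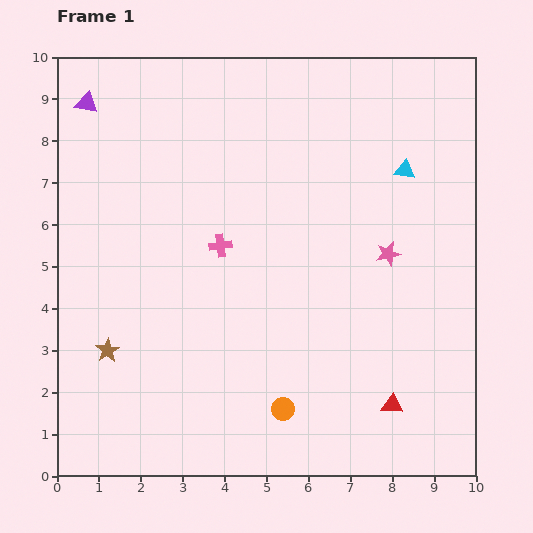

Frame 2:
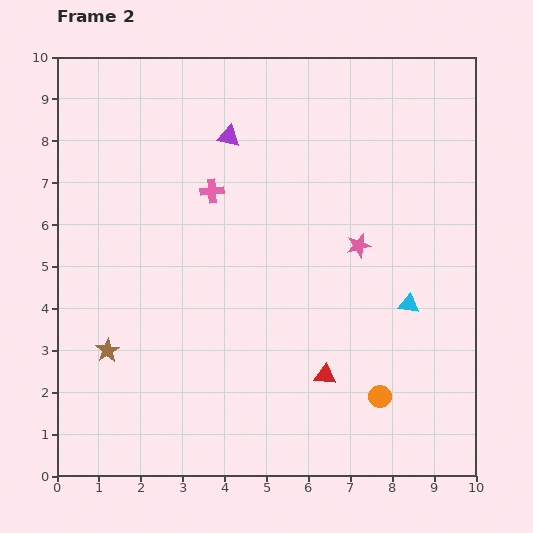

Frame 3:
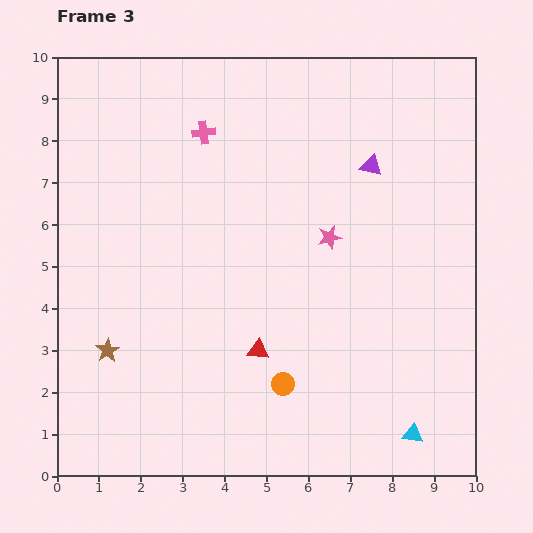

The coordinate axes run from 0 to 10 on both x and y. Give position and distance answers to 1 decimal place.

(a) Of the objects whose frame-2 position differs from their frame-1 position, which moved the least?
the pink star

(moved 0.7)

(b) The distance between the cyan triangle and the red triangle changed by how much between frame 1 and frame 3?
-1.4

Distance in frame 1: 5.6. Distance in frame 3: 4.2.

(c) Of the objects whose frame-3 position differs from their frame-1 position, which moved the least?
the orange circle

(moved 0.6)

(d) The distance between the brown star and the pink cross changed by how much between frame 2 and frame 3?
+1.2

Distance in frame 2: 4.5. Distance in frame 3: 5.7.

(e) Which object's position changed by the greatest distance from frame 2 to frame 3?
the purple triangle

(moved 3.5; next 3.1)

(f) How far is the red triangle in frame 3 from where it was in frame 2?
1.7

The red triangle moved from (6.4, 2.4) to (4.8, 3.0), a distance of √(1.6² + 0.6²) ≈ 1.7.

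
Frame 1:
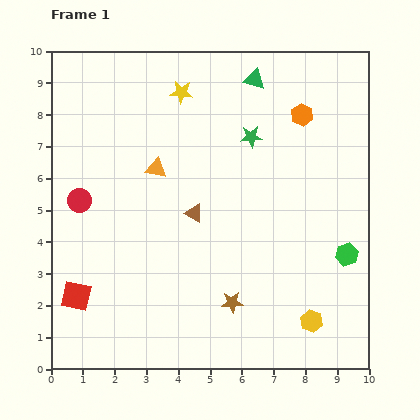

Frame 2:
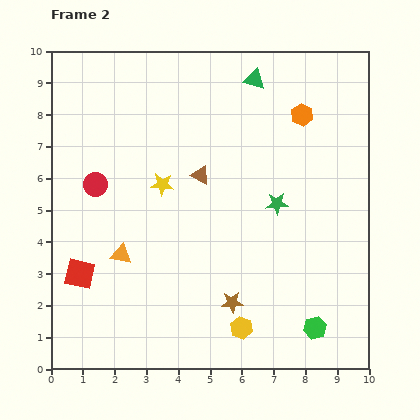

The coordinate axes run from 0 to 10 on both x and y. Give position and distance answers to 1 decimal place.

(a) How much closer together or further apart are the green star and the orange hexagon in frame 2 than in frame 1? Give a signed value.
+1.2

Distance in frame 1: 1.7. Distance in frame 2: 2.9.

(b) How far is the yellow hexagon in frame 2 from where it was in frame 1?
2.2

The yellow hexagon moved from (8.2, 1.5) to (6.0, 1.3), a distance of √(2.2² + 0.2²) ≈ 2.2.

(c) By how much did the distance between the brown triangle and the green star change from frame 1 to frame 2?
-0.4

Distance in frame 1: 3.0. Distance in frame 2: 2.6.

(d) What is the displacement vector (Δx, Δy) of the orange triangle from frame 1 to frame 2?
(-1.1, -2.7)

The orange triangle was at (3.3, 6.3) in frame 1 and (2.2, 3.6) in frame 2.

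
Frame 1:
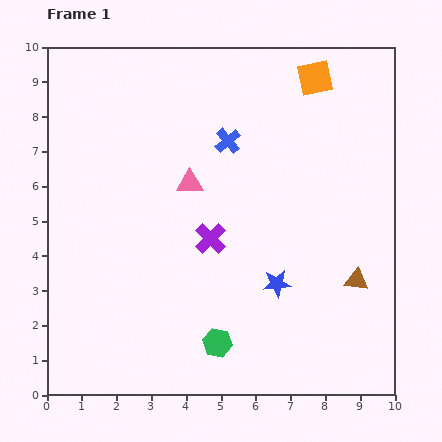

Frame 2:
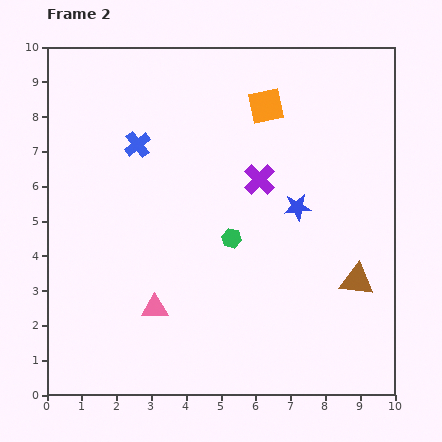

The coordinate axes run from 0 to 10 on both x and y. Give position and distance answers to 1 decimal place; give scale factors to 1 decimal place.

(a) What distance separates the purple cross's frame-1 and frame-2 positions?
2.2

The purple cross moved from (4.7, 4.5) to (6.1, 6.2), a distance of √(1.4² + 1.7²) ≈ 2.2.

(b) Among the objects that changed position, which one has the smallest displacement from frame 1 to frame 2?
the orange square

(moved 1.6)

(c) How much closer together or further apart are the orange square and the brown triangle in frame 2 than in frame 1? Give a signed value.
-0.3

Distance in frame 1: 5.9. Distance in frame 2: 5.6.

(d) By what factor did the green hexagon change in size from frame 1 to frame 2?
0.7×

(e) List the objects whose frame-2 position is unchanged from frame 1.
the brown triangle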